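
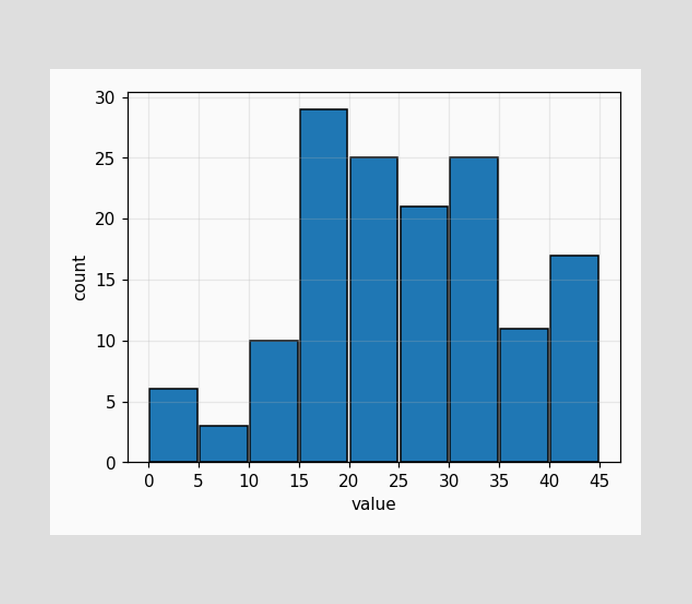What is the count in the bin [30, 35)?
25

The [30, 35) bin has height 25.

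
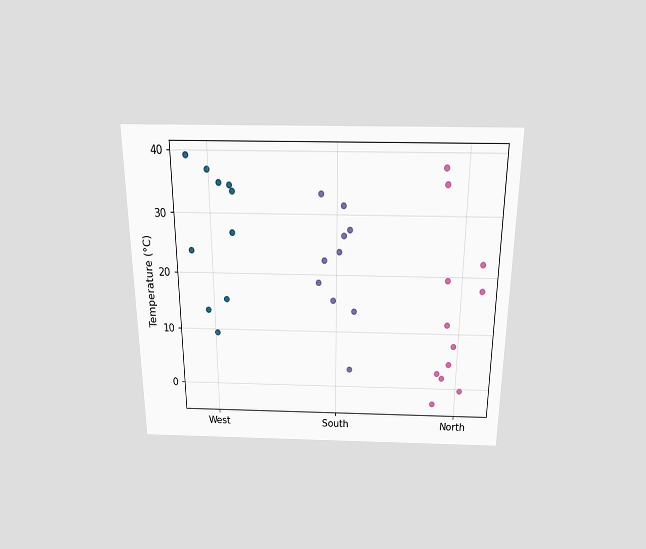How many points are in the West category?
The chart is viewed slightly from above. Counting the markers in the West column gives 10.

10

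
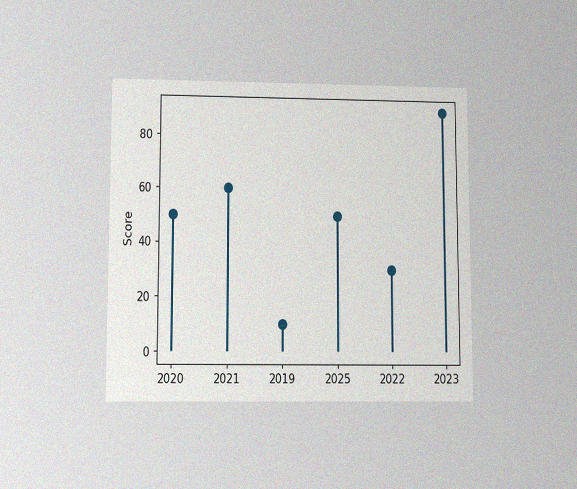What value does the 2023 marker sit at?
The chart is viewed at a slight angle, with some photo noise. The 2023 marker sits at 90.

90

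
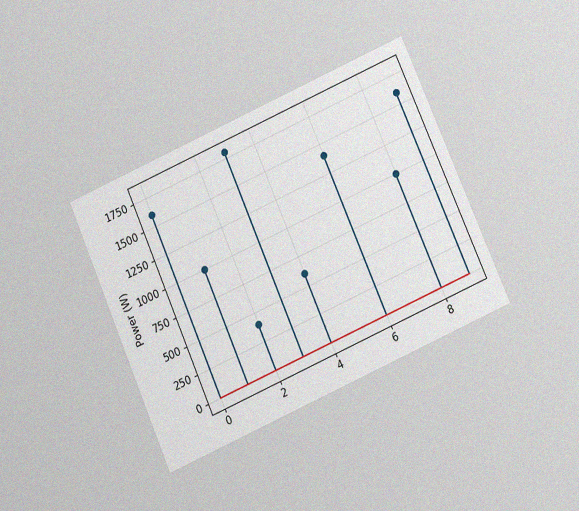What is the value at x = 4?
The chart is tilted about 24° counter-clockwise and viewed slightly from below, with some photo noise. The stem at x=4 reaches 600W.

600W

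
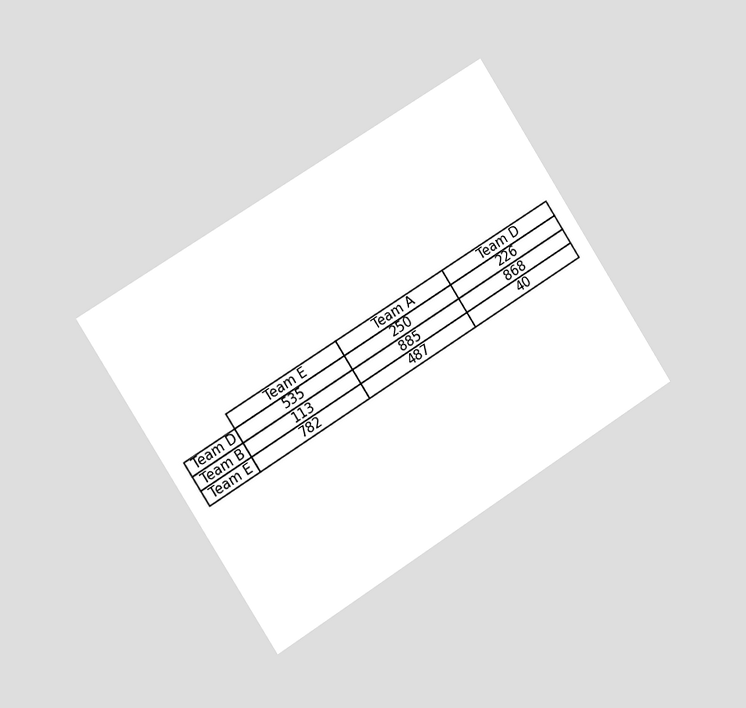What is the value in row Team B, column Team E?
The chart is tilted about 32° counter-clockwise and viewed slightly from the left. The (Team B, Team E) cell reads 113.

113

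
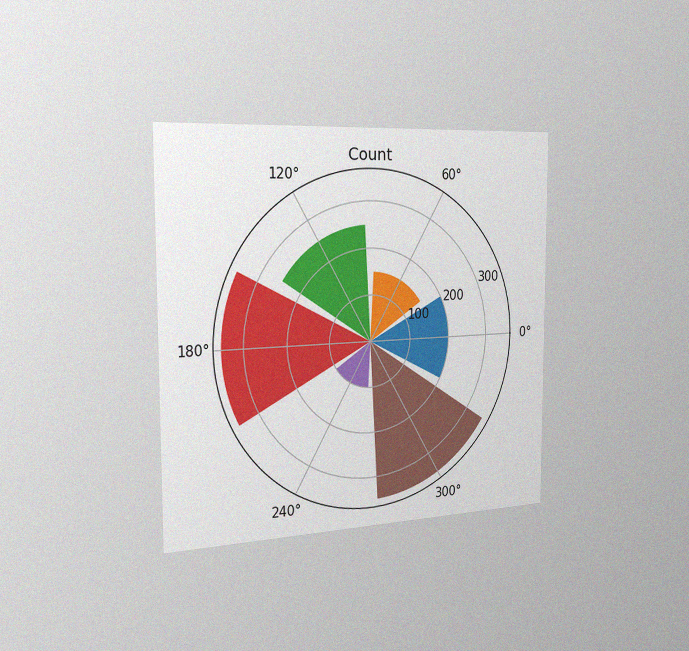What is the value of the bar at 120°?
250

The chart is viewed slightly from the left, with some photo noise. The bar at 120° reaches 250 on the radial axis.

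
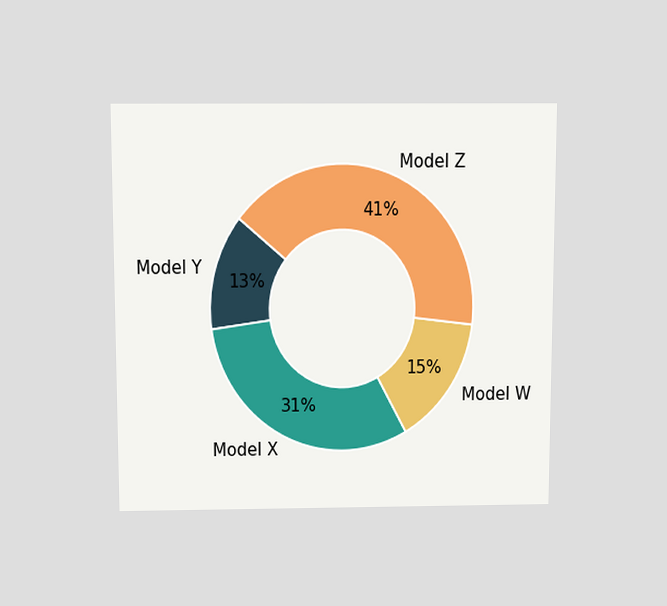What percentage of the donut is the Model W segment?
The chart is viewed slightly from above. The Model W segment takes up 15% of the ring.

15%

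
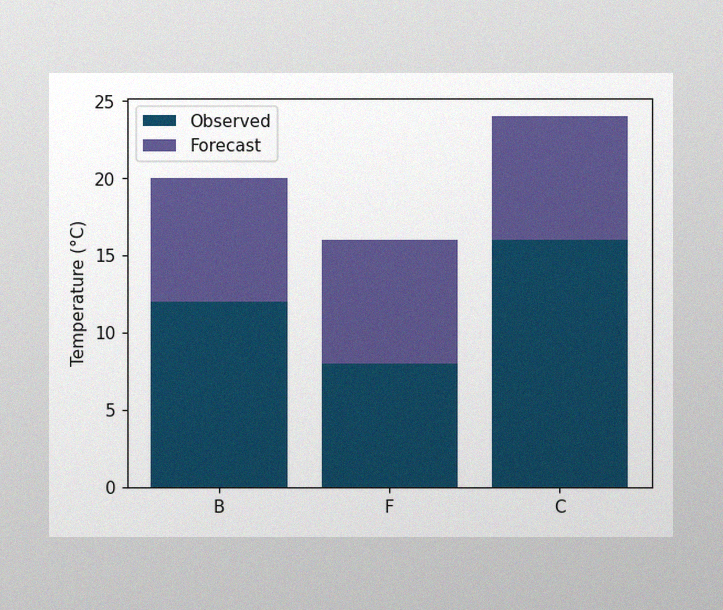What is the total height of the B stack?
The image has some photo noise and uneven lighting. The B stack's top reaches 20°C on the y-axis.

20°C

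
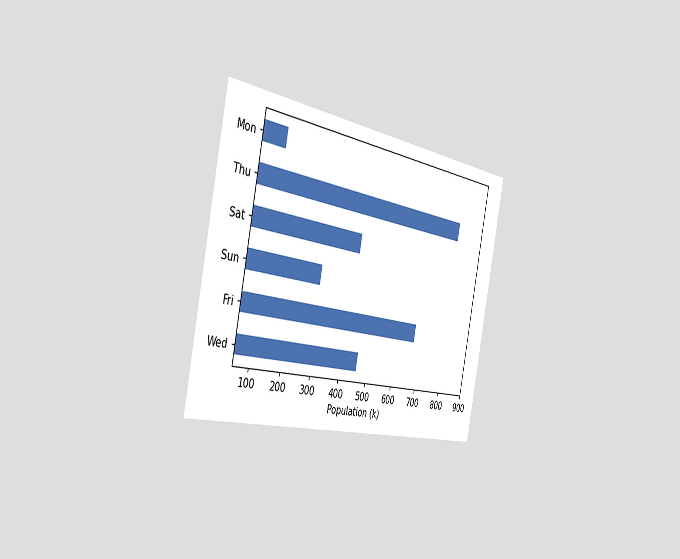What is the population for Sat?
The chart is tilted about 12° clockwise and viewed slightly from the left. Reading along the chart's x-axis, the Sat bar reaches 420k.

420k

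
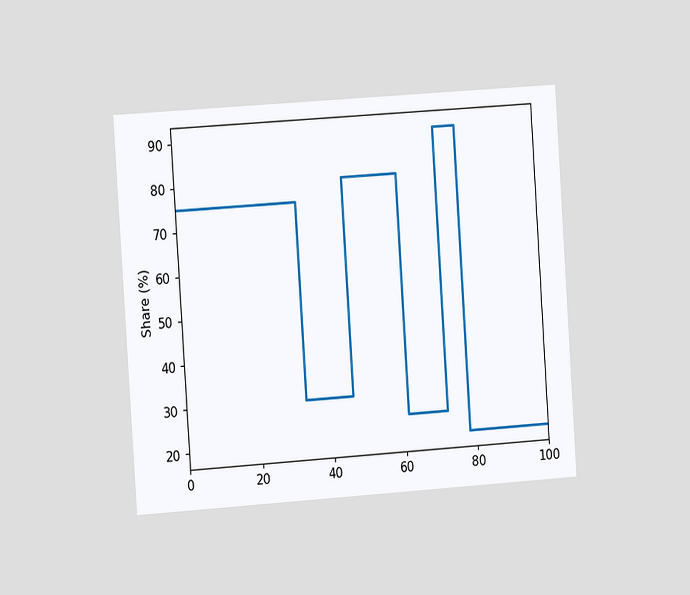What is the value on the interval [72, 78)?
90%

The chart is tilted about 4° counter-clockwise and viewed slightly from the left. On [72, 78) the step sits at 90%.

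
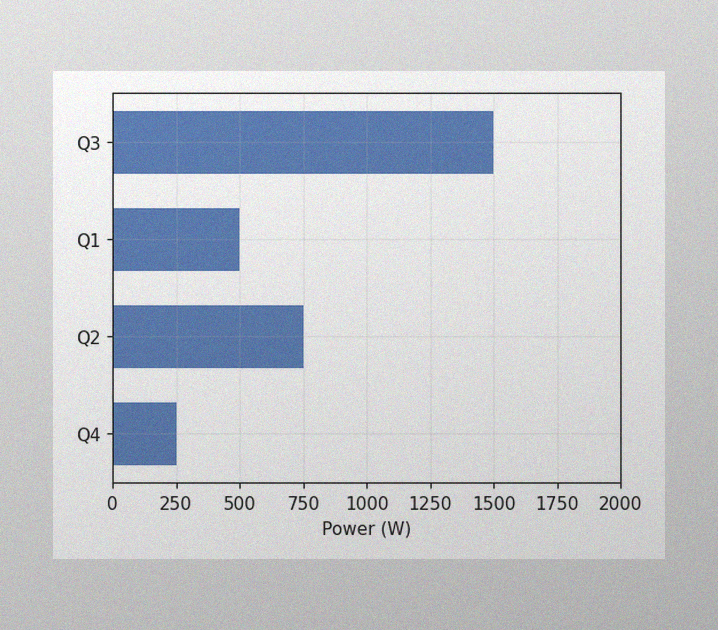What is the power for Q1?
The image has some photo noise and uneven lighting. Reading along the chart's x-axis, the Q1 bar reaches 500W.

500W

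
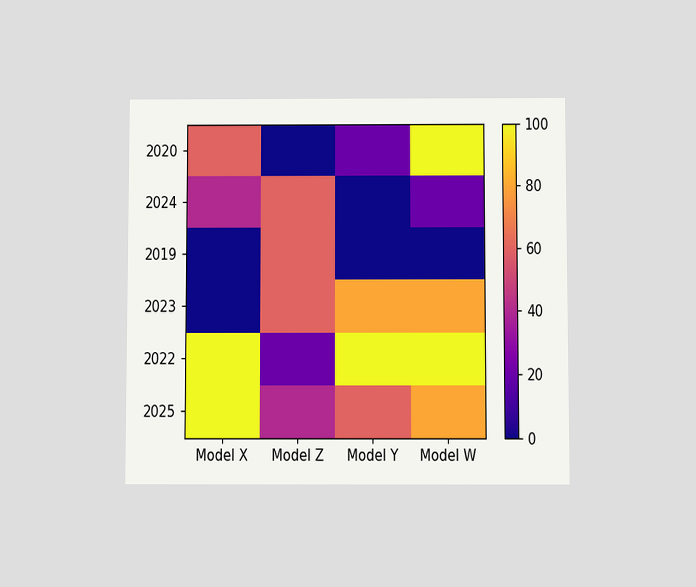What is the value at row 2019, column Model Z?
The chart is viewed slightly from below. Matching cell (2019, Model Z) against the colorbar gives 60.

60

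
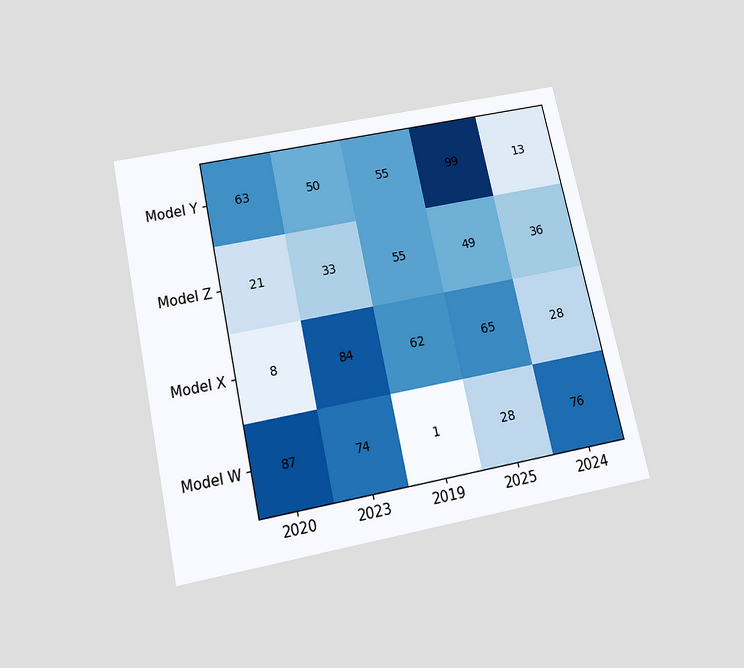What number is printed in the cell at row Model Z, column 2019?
The chart is tilted about 12° counter-clockwise and viewed slightly from below. The (Model Z, 2019) cell reads 55.

55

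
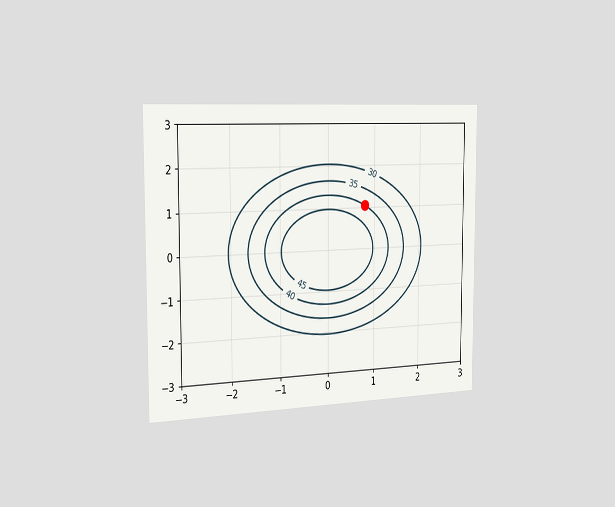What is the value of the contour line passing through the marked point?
The chart is viewed slightly from the left. The marked point sits on the contour labelled 40.

40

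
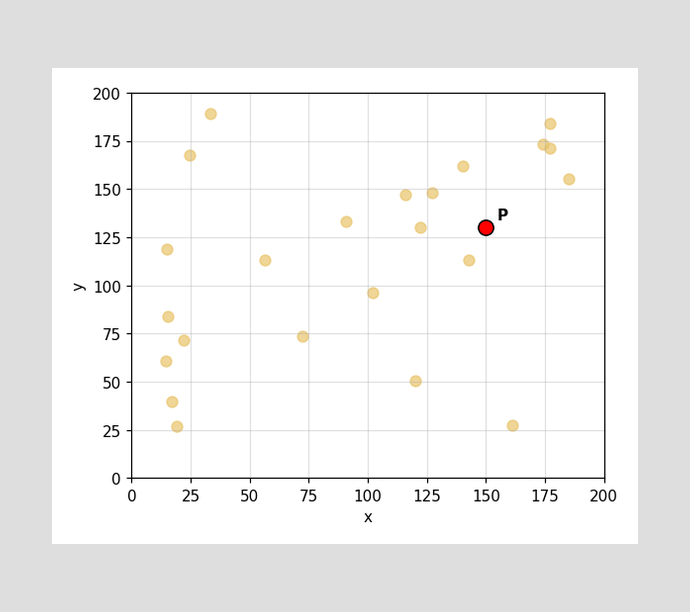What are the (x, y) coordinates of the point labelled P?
(150, 130)

Following the gridlines from P to each axis, P sits at (150, 130).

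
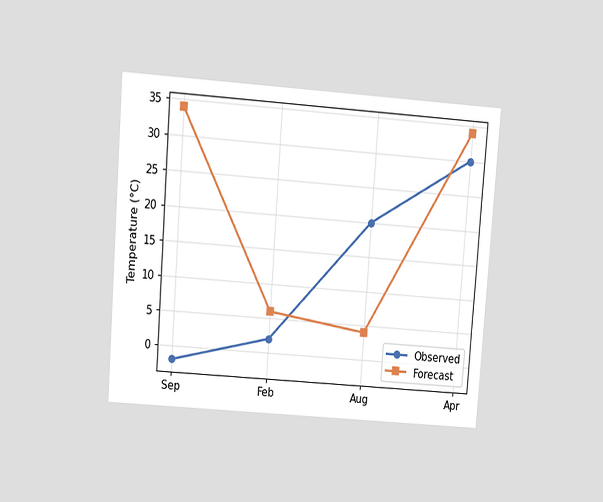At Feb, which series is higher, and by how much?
Forecast, by 4°C

The chart is tilted about 4° clockwise and viewed at a slight angle. At Feb, Forecast sits above the other line by 4°C.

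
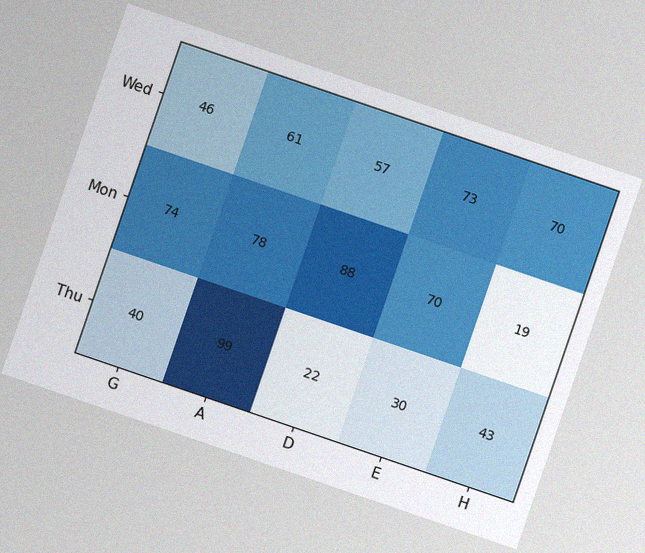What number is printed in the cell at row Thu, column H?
The chart is tilted about 19° clockwise, with some photo noise. The (Thu, H) cell reads 43.

43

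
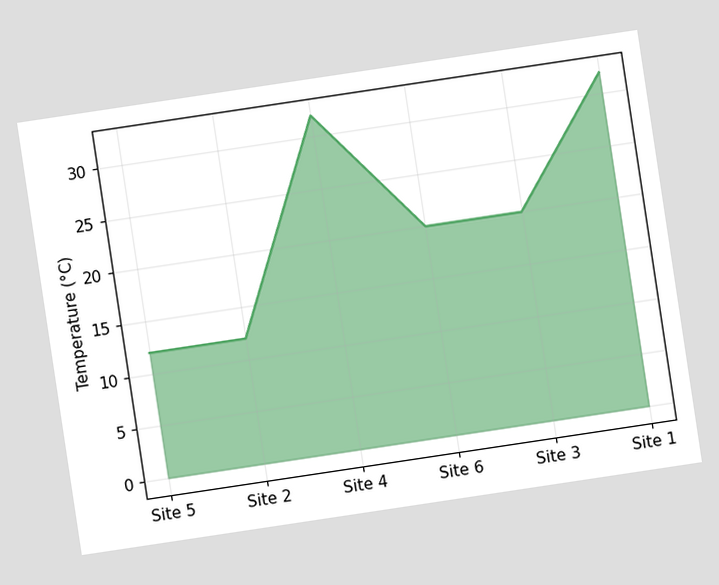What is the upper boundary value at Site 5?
The chart is tilted about 9° counter-clockwise. At Site 5 the upper boundary is at 12°C.

12°C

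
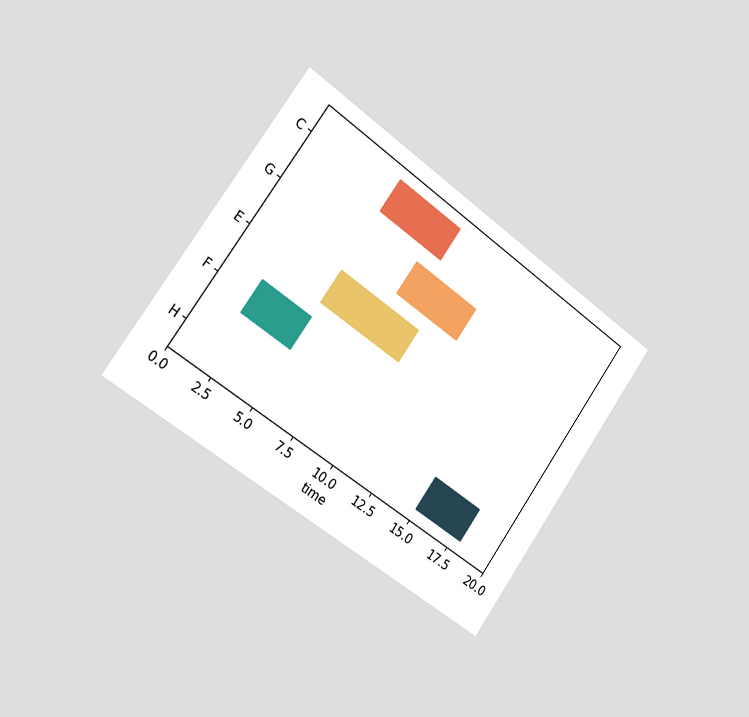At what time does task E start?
5

The chart is tilted about 35° clockwise and viewed slightly from the left. The E bar begins at t=5.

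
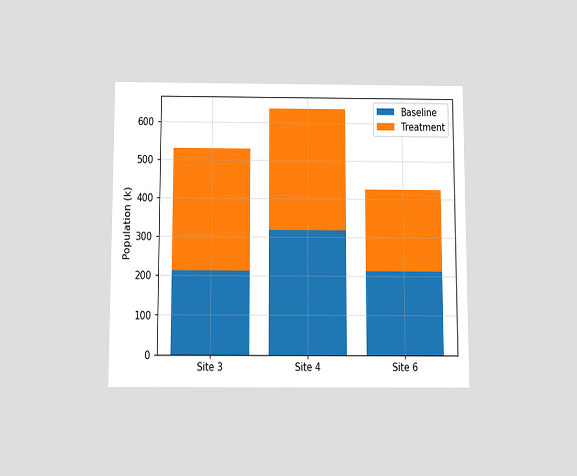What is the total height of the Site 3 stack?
530k

The chart is viewed slightly from below. The Site 3 stack's top reaches 530k on the y-axis.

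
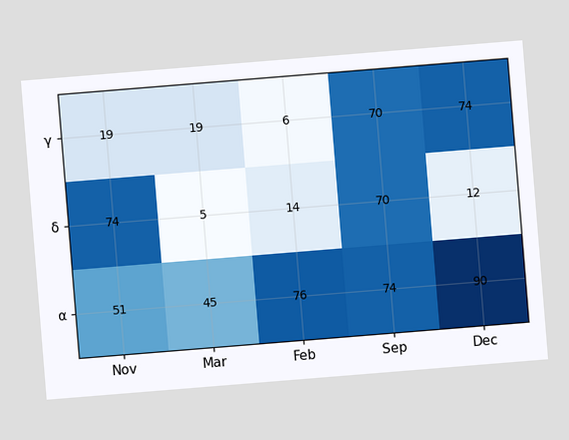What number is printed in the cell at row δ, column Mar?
5

The chart is tilted about 5° counter-clockwise. The (δ, Mar) cell reads 5.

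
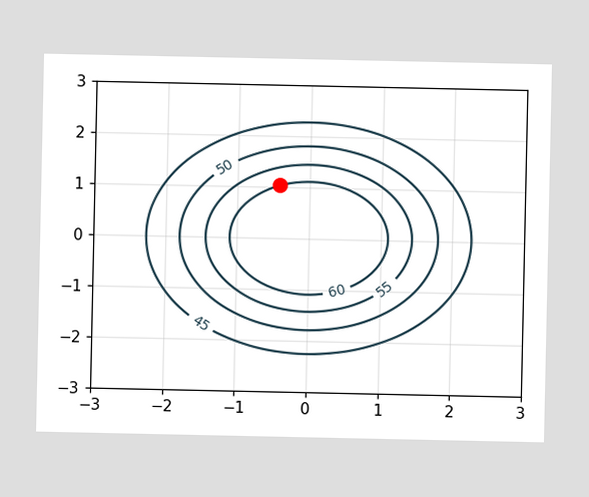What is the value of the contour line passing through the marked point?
The marked point sits on the contour labelled 60.

60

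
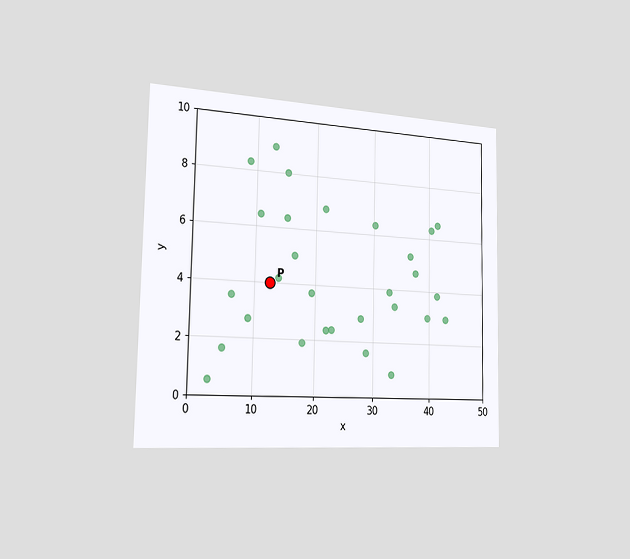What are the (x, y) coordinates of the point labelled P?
(12.5, 4)

The chart is viewed slightly from the left. Following the gridlines from P to each axis, P sits at (12.5, 4).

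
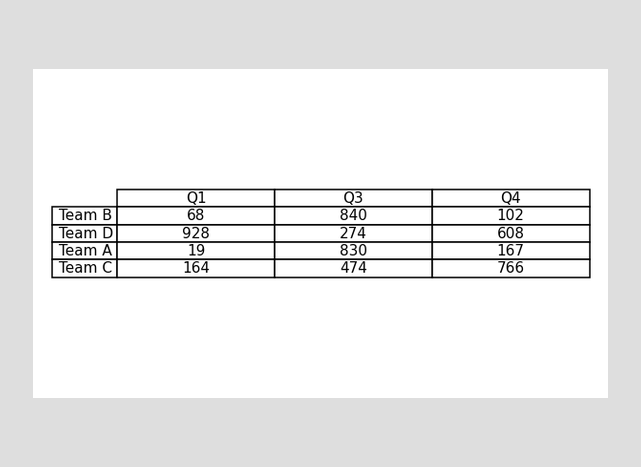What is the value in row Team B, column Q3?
840

The (Team B, Q3) cell reads 840.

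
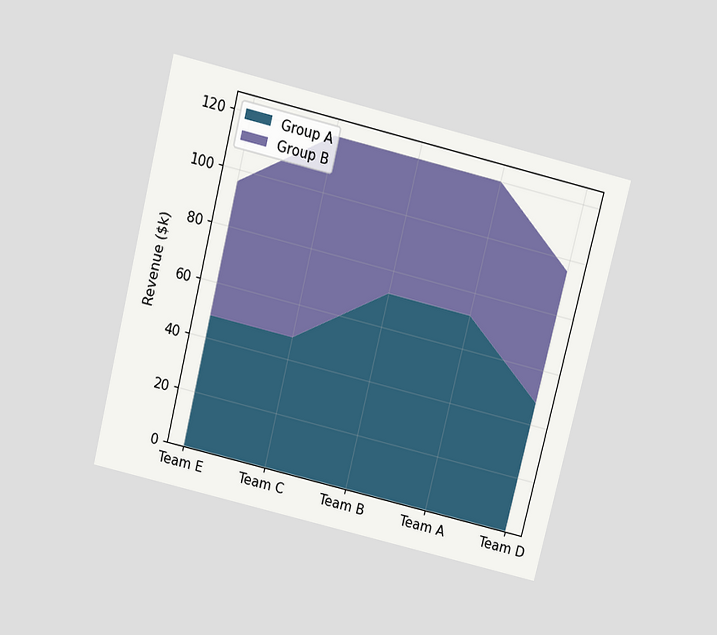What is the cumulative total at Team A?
The chart is tilted about 14° clockwise and viewed slightly from above. The stacked total at Team A reaches $120k.

$120k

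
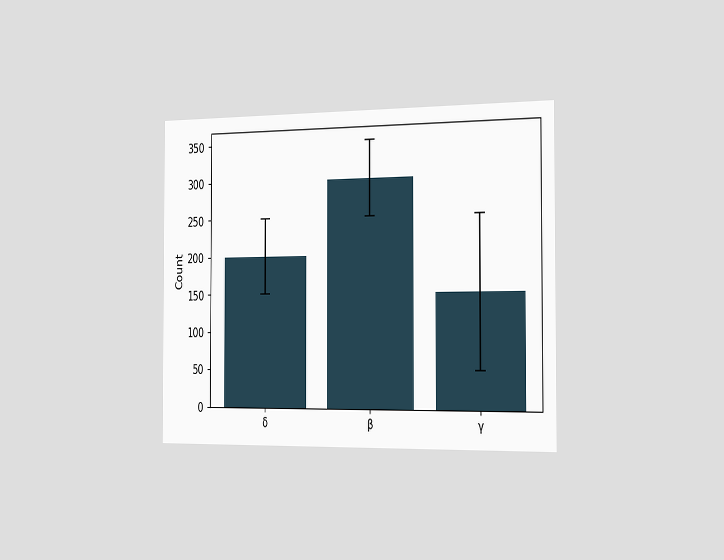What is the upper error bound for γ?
The chart is viewed slightly from the right. The γ bar's upper whisker reaches 250.

250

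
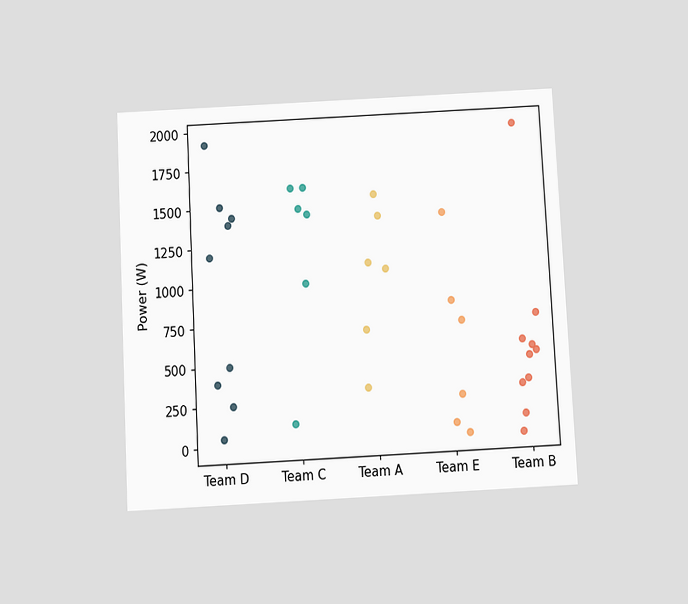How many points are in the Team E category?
6

The chart is tilted about 3° counter-clockwise and viewed slightly from below. Counting the markers in the Team E column gives 6.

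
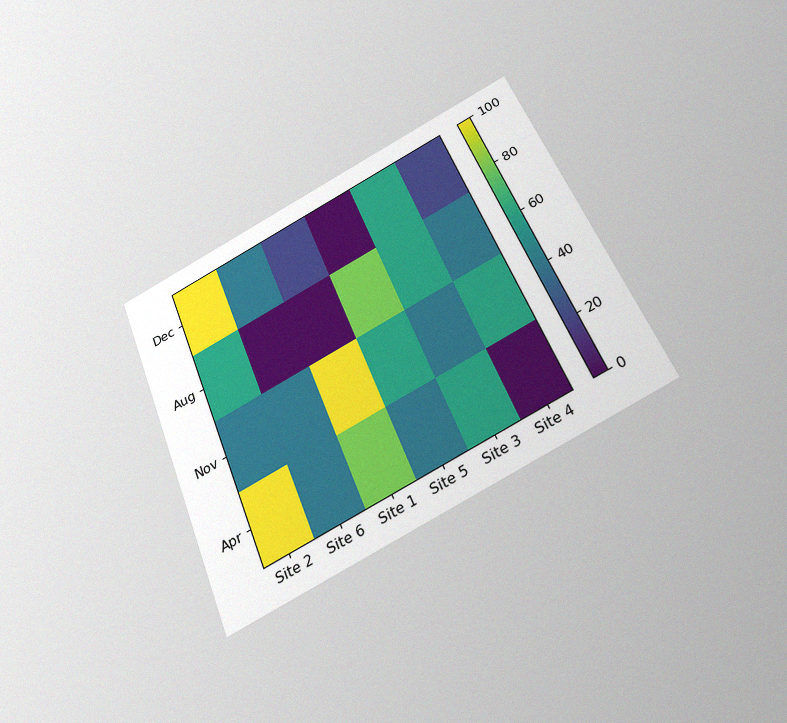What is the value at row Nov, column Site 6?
The chart is tilted about 22° counter-clockwise and viewed slightly from below, with some photo noise. Matching cell (Nov, Site 6) against the colorbar gives 40.

40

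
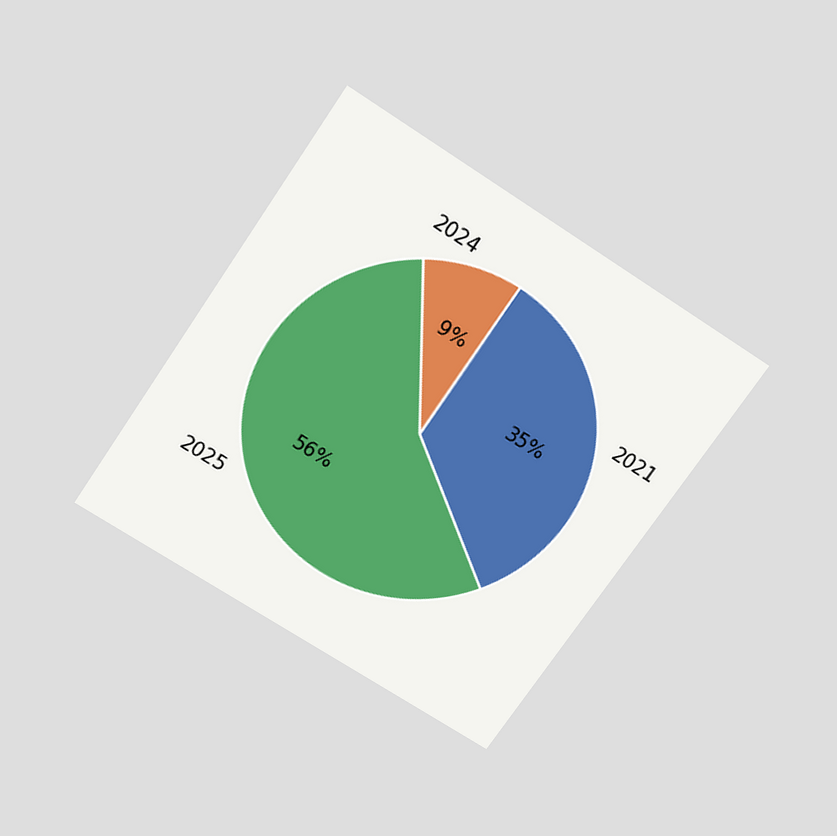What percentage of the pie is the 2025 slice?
56%

The chart is tilted about 34° clockwise and viewed slightly from above. The 2025 slice takes up 56% of the pie.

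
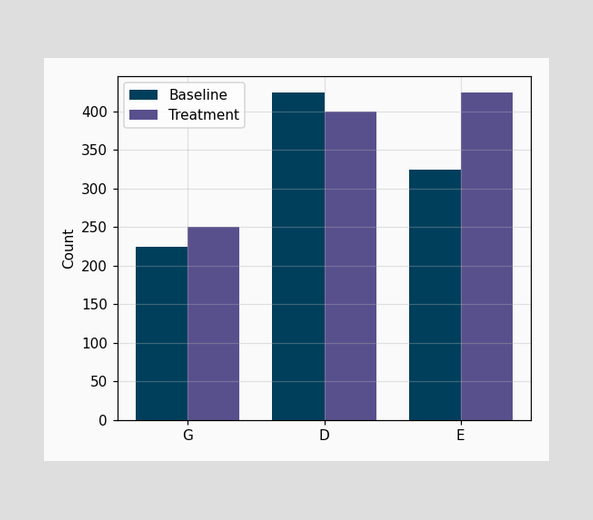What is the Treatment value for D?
The Treatment bar at D reaches 400 on the y-axis.

400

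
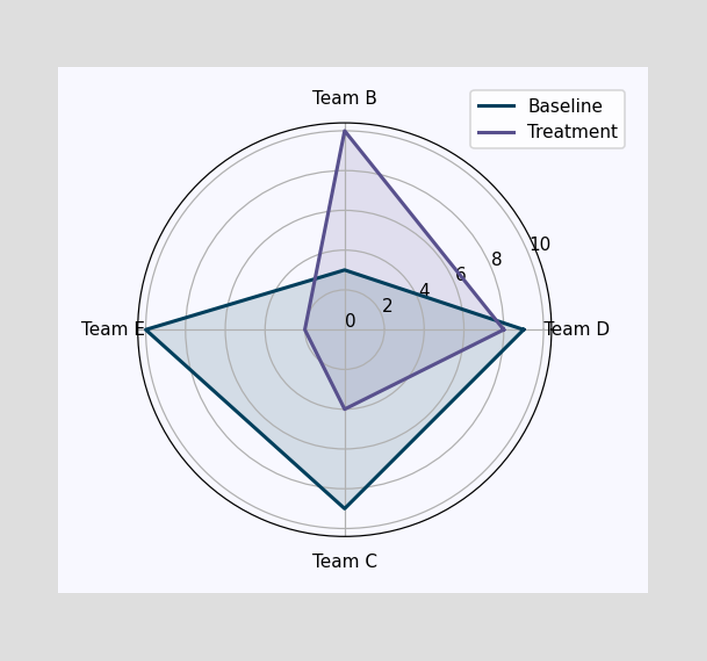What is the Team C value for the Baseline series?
On the Team C axis, Baseline reaches 9.

9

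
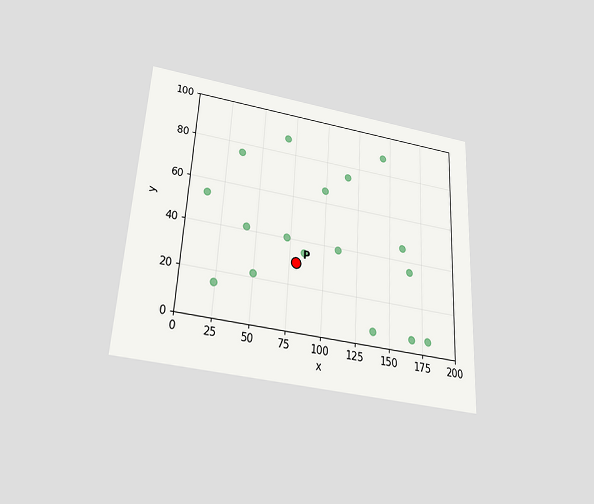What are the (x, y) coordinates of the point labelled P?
(80, 30)

The chart is tilted about 3° clockwise and viewed slightly from below. Following the gridlines from P to each axis, P sits at (80, 30).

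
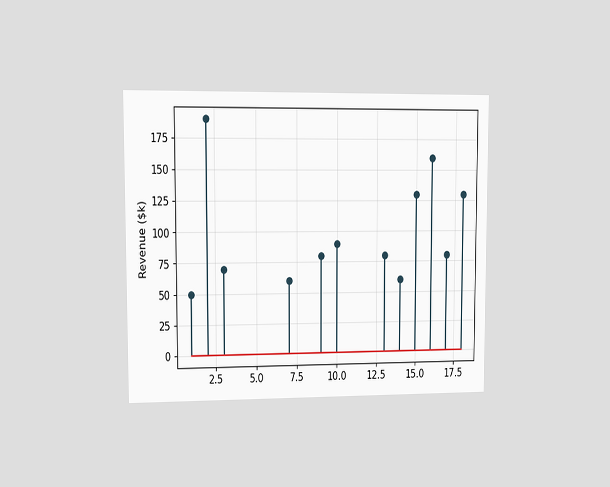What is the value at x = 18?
The chart is viewed at a slight angle. The stem at x=18 reaches $130k.

$130k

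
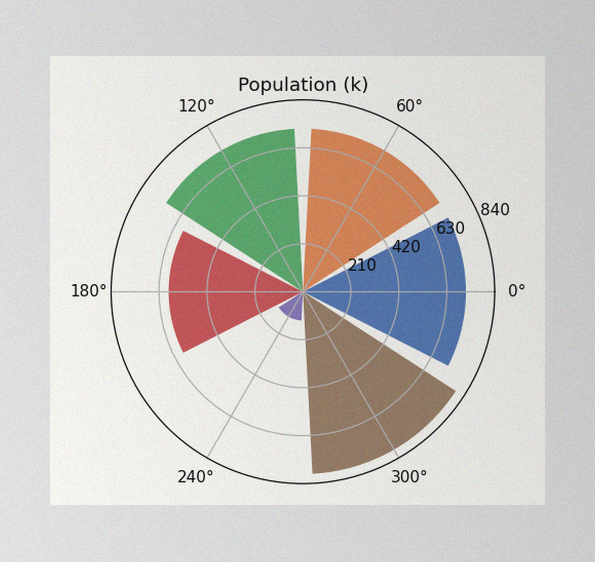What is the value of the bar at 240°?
The image has some photo noise and uneven lighting. The bar at 240° reaches 126k on the radial axis.

126k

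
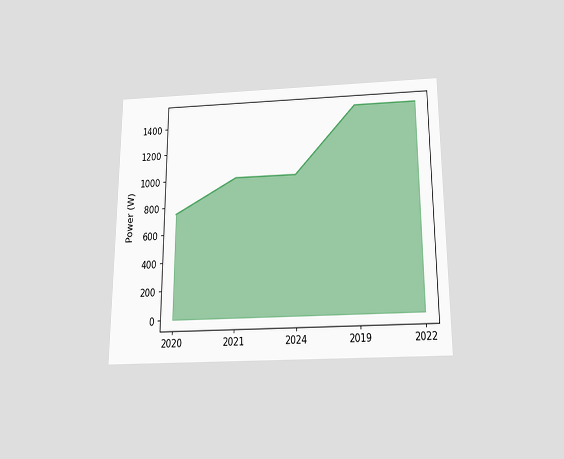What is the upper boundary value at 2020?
The chart is viewed slightly from below. At 2020 the upper boundary is at 750W.

750W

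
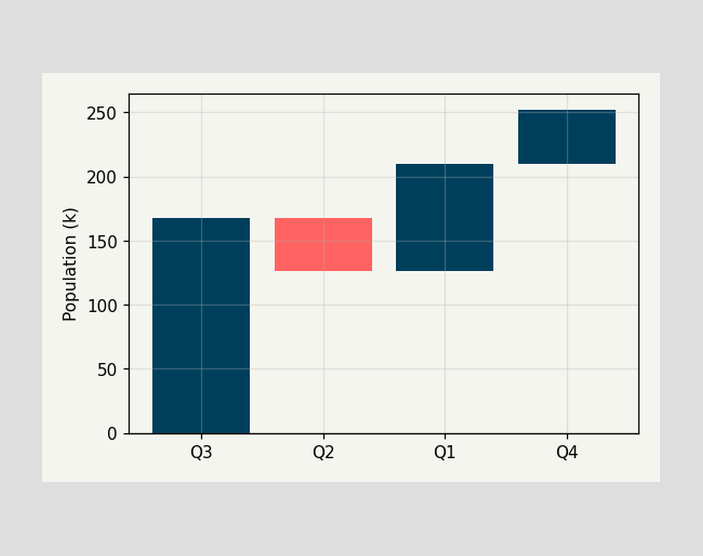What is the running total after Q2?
126k

After Q2 the running total reaches 126k.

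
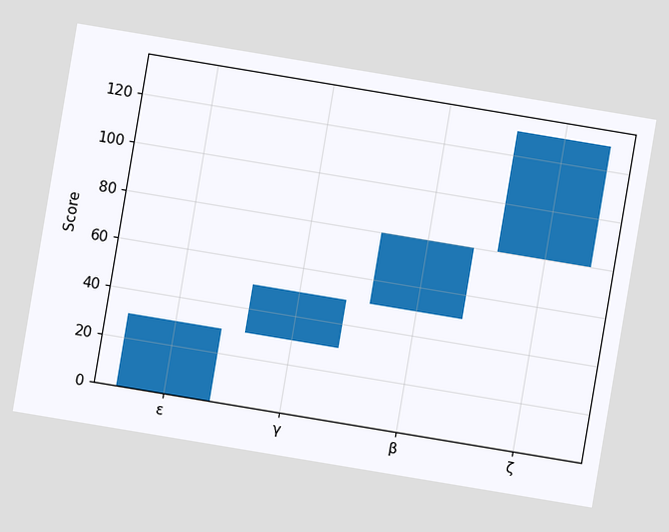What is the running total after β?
80

The chart is tilted about 9° clockwise. After β the running total reaches 80.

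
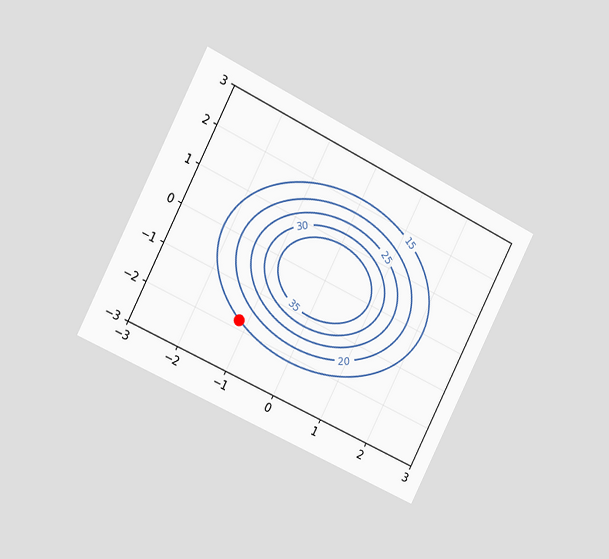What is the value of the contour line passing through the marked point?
15

The chart is tilted about 27° clockwise and viewed slightly from the left. The marked point sits on the contour labelled 15.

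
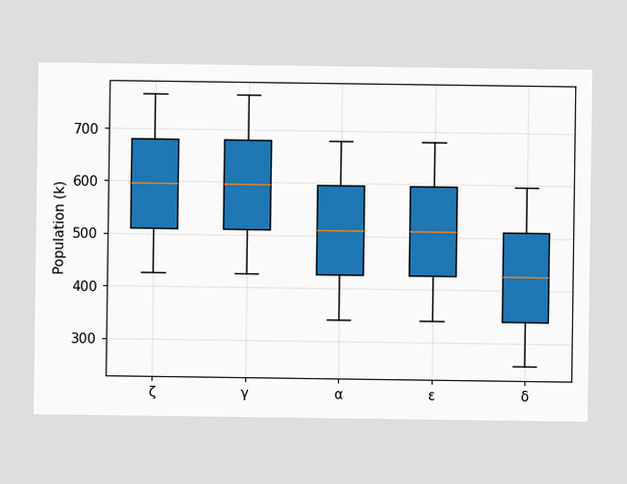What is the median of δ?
The median line in the δ box sits at 425k.

425k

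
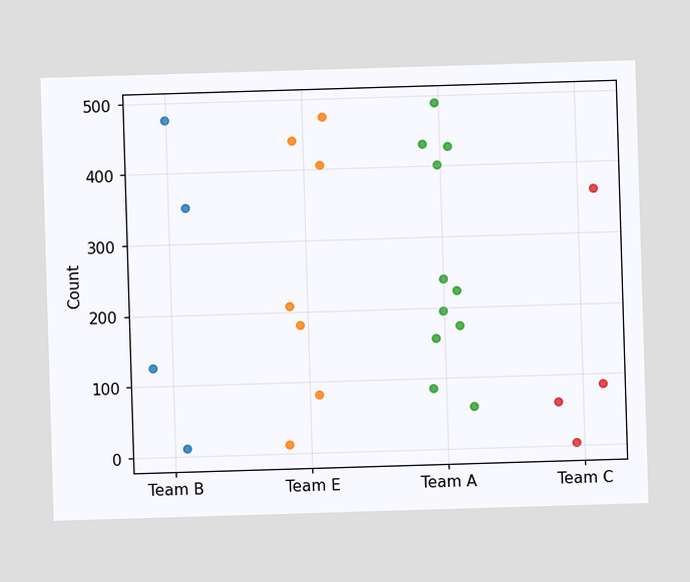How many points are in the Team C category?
Counting the markers in the Team C column gives 4.

4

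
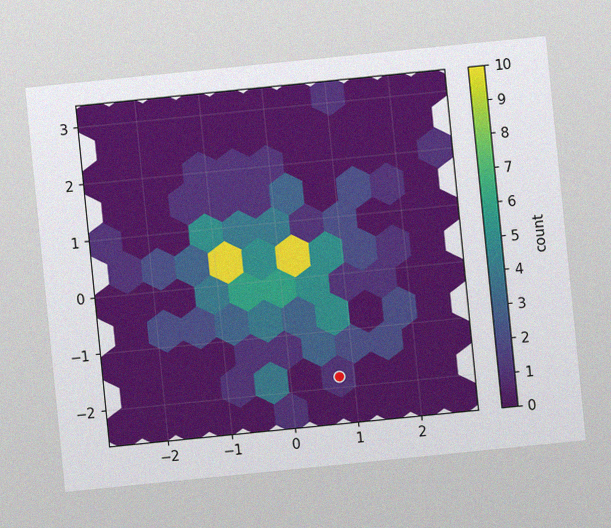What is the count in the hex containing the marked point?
1

The chart is tilted about 6° counter-clockwise, with some photo noise. The marked hex reads 1 on the colorbar.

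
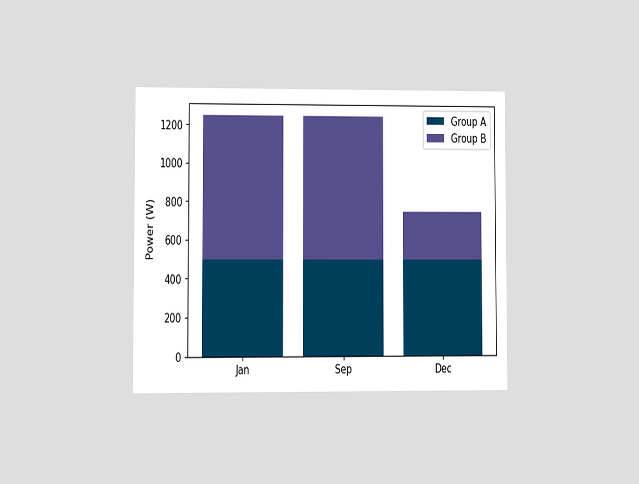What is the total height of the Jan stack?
1250W

The chart is viewed at a slight angle. The Jan stack's top reaches 1250W on the y-axis.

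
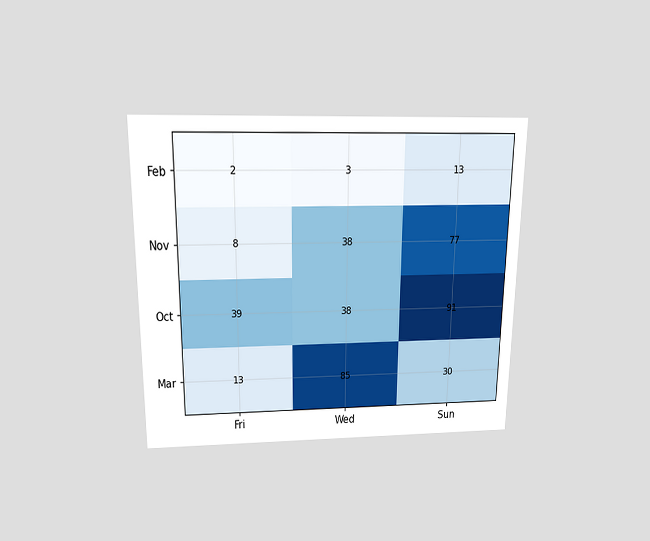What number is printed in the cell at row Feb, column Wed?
The chart is viewed slightly from above. The (Feb, Wed) cell reads 3.

3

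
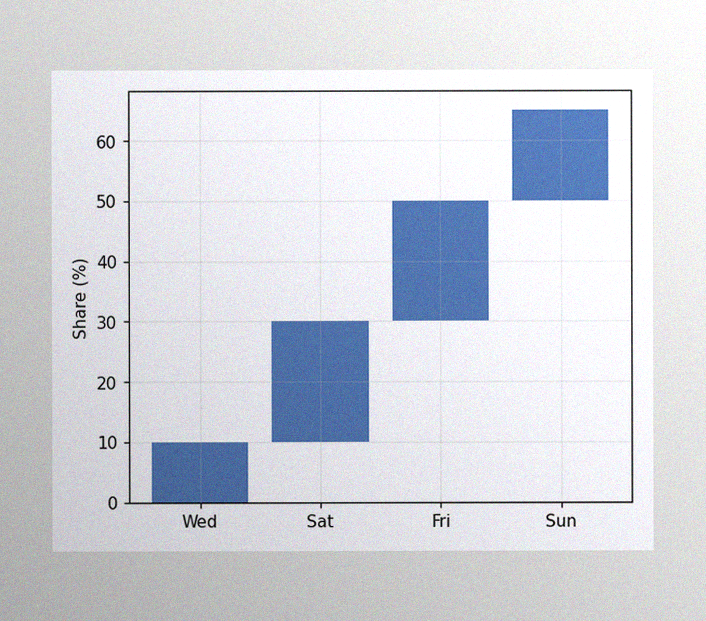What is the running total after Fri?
The image has some photo noise and uneven lighting. After Fri the running total reaches 50%.

50%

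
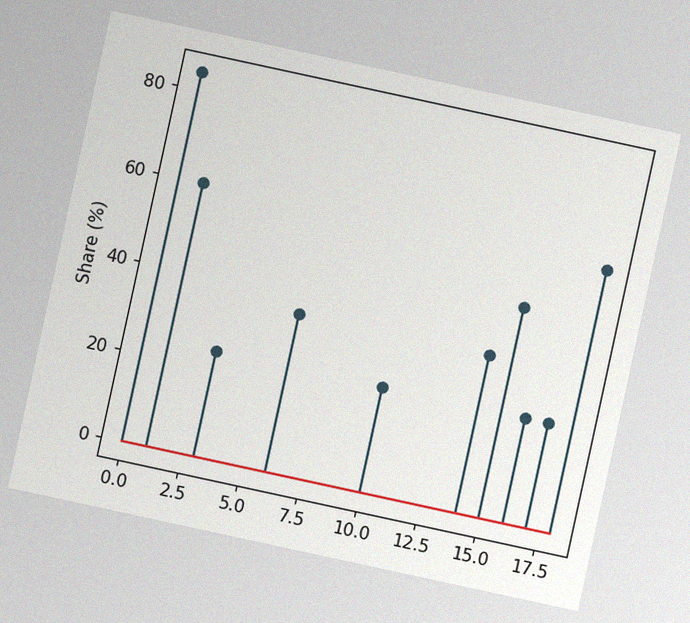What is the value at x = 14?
The chart is tilted about 12° clockwise, with some photo noise. The stem at x=14 reaches 36%.

36%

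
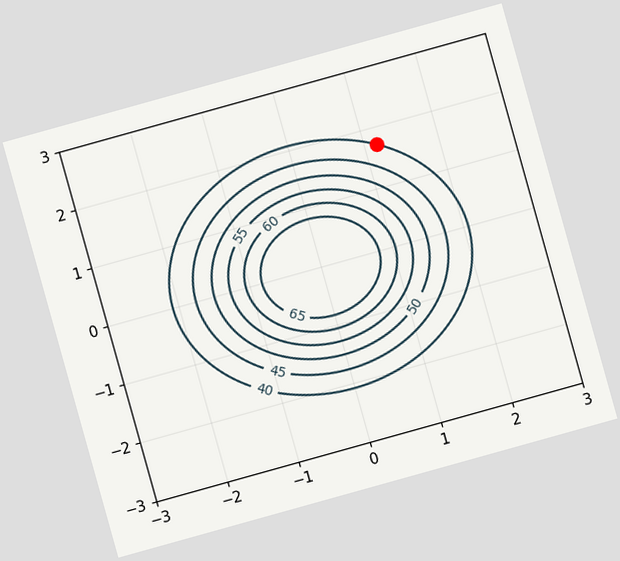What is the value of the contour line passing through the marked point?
The chart is tilted about 16° counter-clockwise. The marked point sits on the contour labelled 40.

40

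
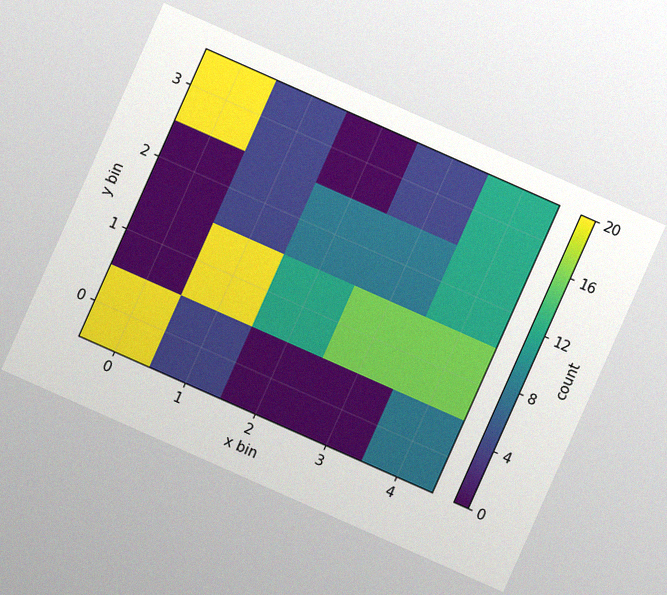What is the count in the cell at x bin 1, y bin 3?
The chart is tilted about 24° clockwise, with some photo noise. Matching the cell (1, 3) against the colorbar gives 4.

4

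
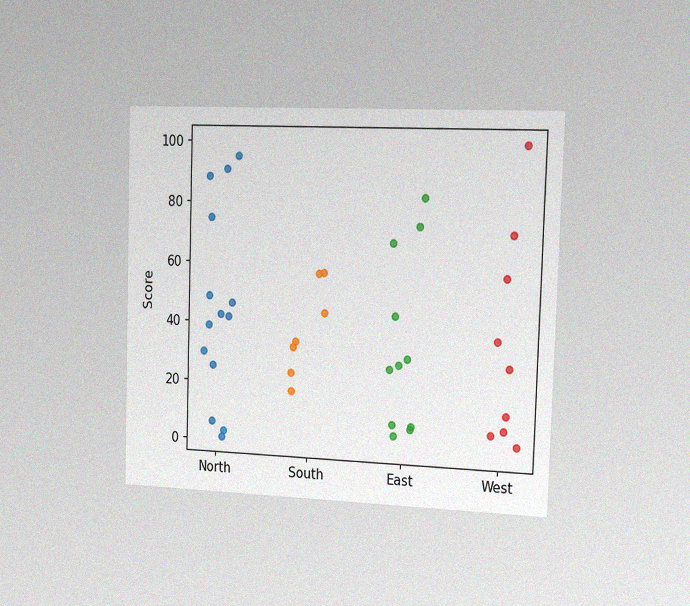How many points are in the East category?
The chart is viewed slightly from the right, with some photo noise. Counting the markers in the East column gives 11.

11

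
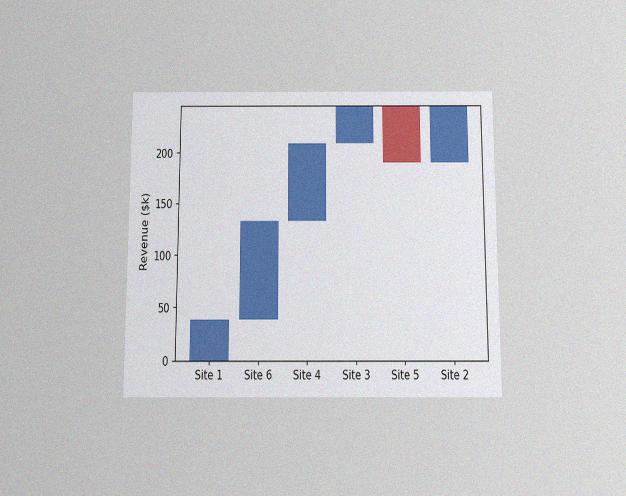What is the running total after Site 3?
The chart is viewed slightly from below, with some photo noise. After Site 3 the running total reaches $247k.

$247k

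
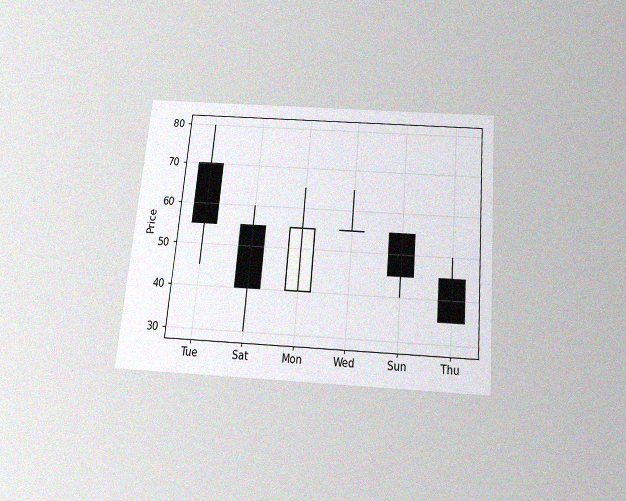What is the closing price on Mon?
55

The chart is tilted about 5° clockwise and viewed slightly from below, with some photo noise. The Mon candle closes at 55.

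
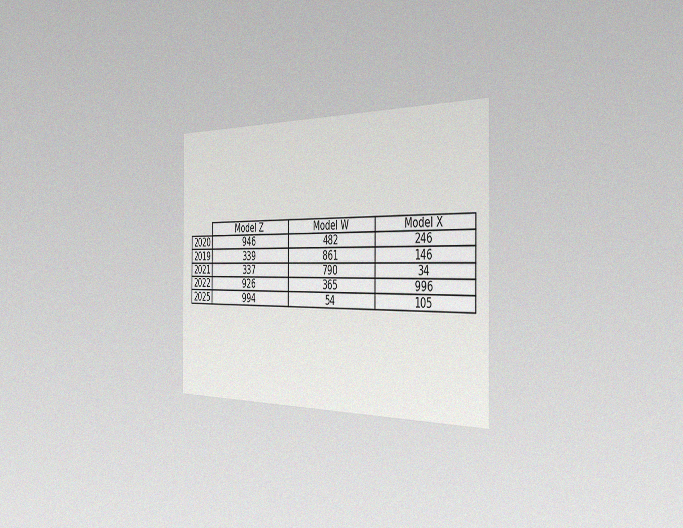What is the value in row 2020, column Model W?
The chart is viewed slightly from the right, with some photo noise. The (2020, Model W) cell reads 482.

482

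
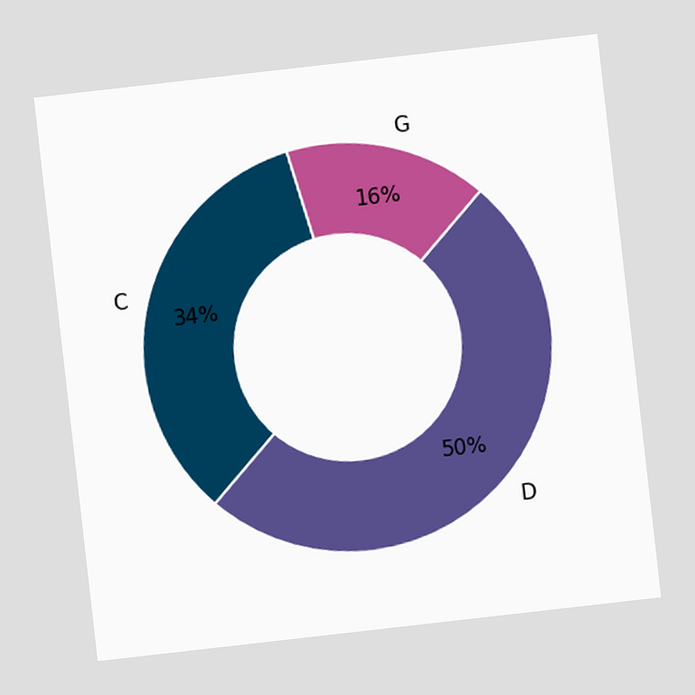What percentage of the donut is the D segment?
The chart is tilted about 6° counter-clockwise. The D segment takes up 50% of the ring.

50%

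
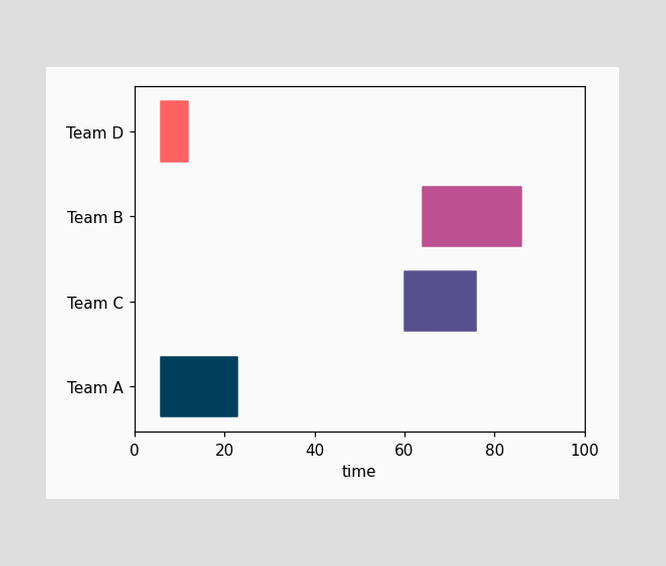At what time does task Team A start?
The Team A bar begins at t=6.

6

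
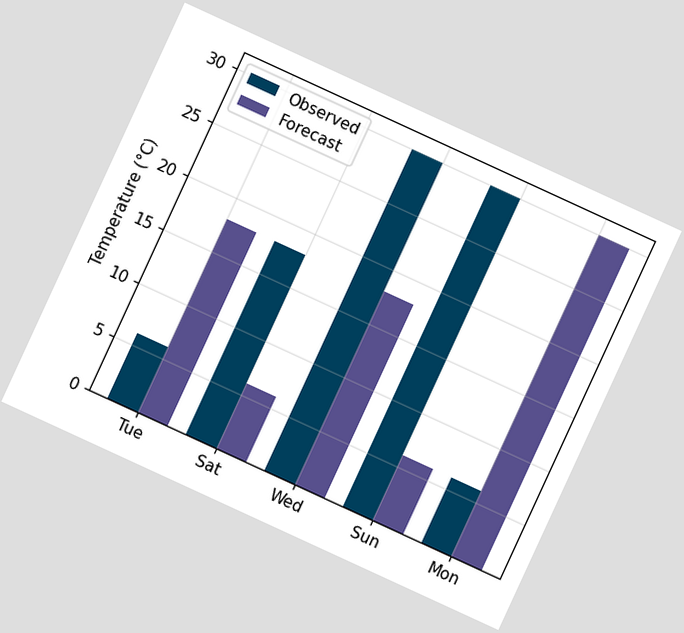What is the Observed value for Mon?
The chart is tilted about 25° clockwise. The Observed bar at Mon reaches 6°C on the y-axis.

6°C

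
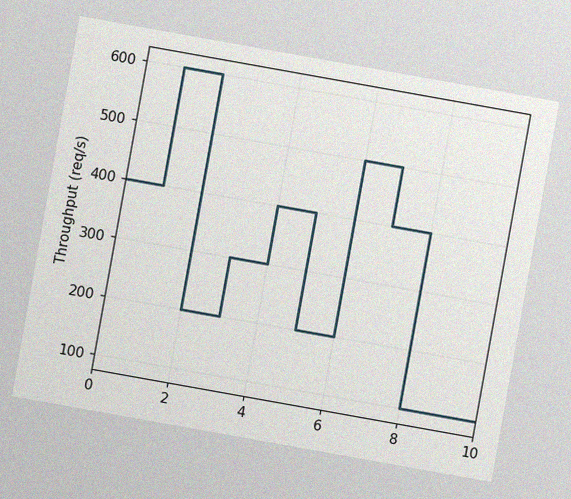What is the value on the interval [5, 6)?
200req/s

The chart is tilted about 10° clockwise, with some photo noise. On [5, 6) the step sits at 200req/s.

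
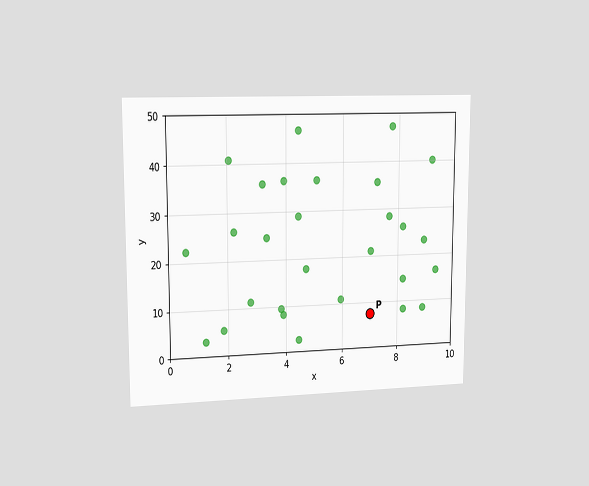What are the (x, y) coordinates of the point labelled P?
(7, 7.5)

The chart is viewed slightly from the left. Following the gridlines from P to each axis, P sits at (7, 7.5).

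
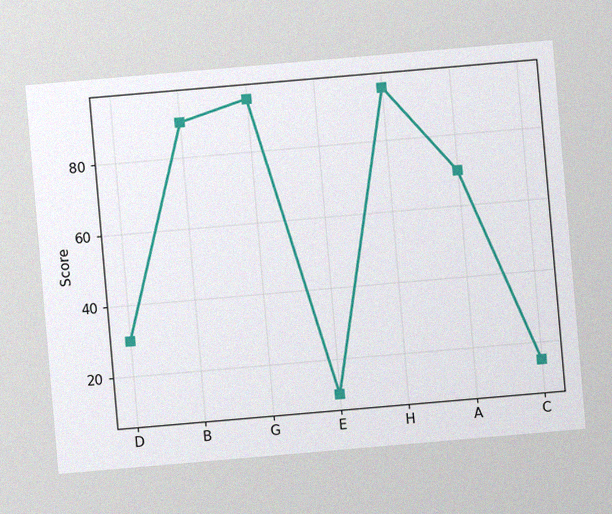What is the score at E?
The chart is tilted about 5° counter-clockwise, with some photo noise. At E, the line is at 10.

10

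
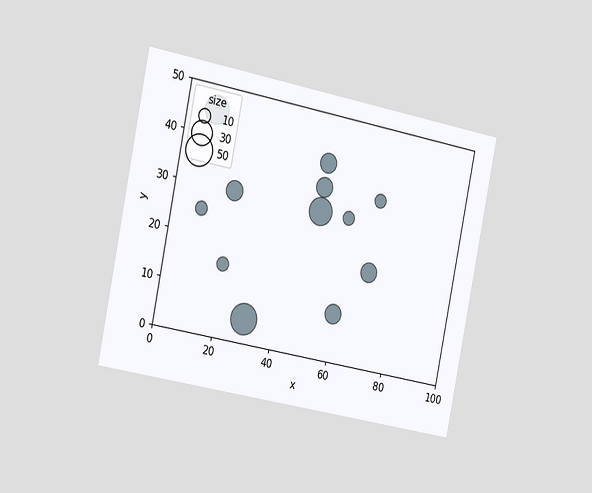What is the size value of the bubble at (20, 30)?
The chart is tilted about 11° clockwise and viewed slightly from the left. Matching the bubble at (20, 30) against the size legend gives 20.

20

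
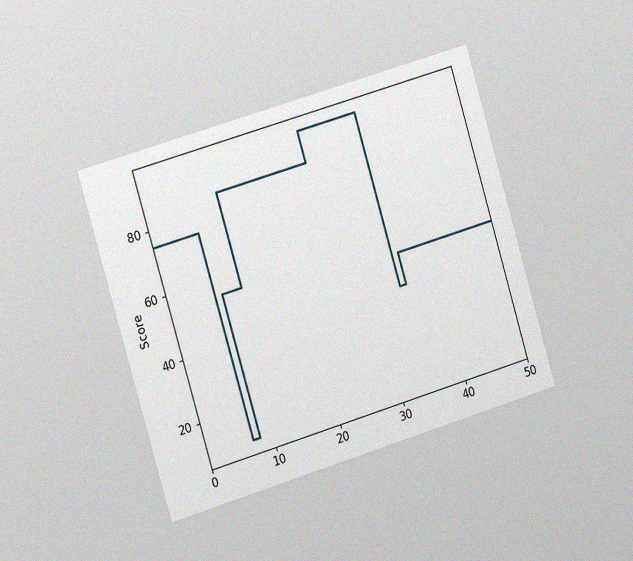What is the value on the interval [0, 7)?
The chart is tilted about 17° counter-clockwise and viewed slightly from the left, with some photo noise. On [0, 7) the step sits at 75.

75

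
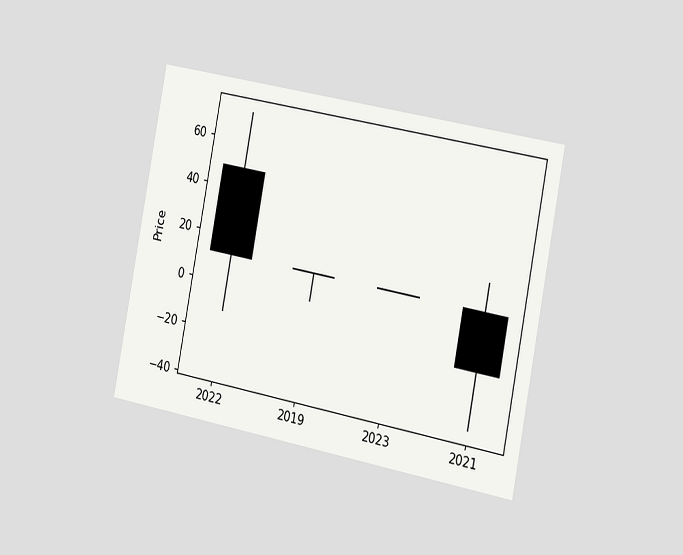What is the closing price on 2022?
The chart is tilted about 11° clockwise and viewed slightly from the right. The 2022 candle closes at 12.

12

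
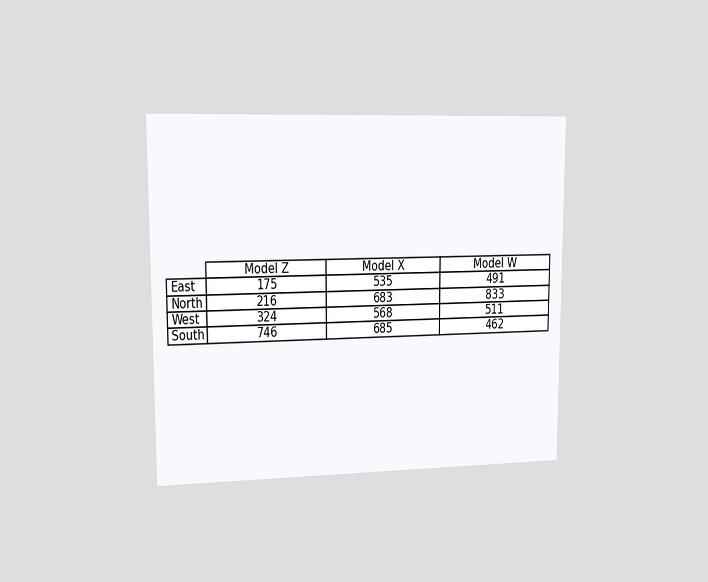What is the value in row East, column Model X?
535

The chart is viewed slightly from the left. The (East, Model X) cell reads 535.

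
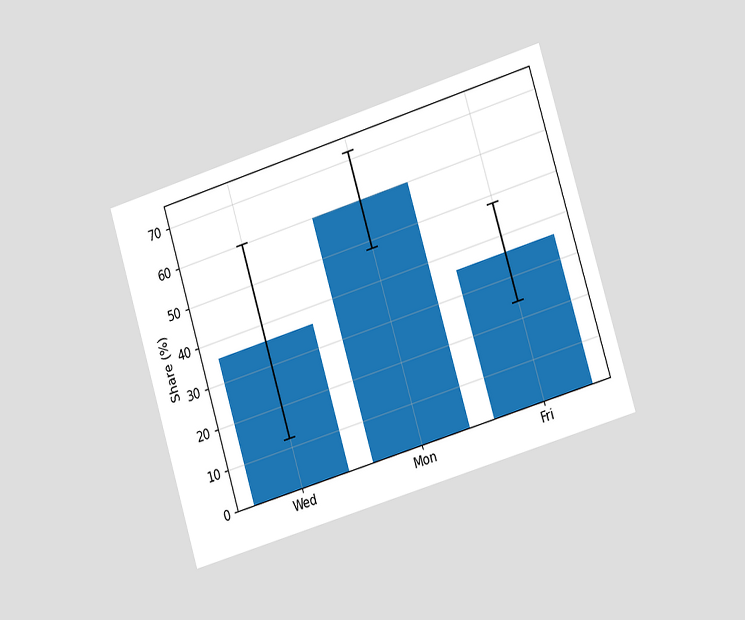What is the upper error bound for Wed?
60%

The chart is tilted about 17° counter-clockwise and viewed slightly from the right. The Wed bar's upper whisker reaches 60%.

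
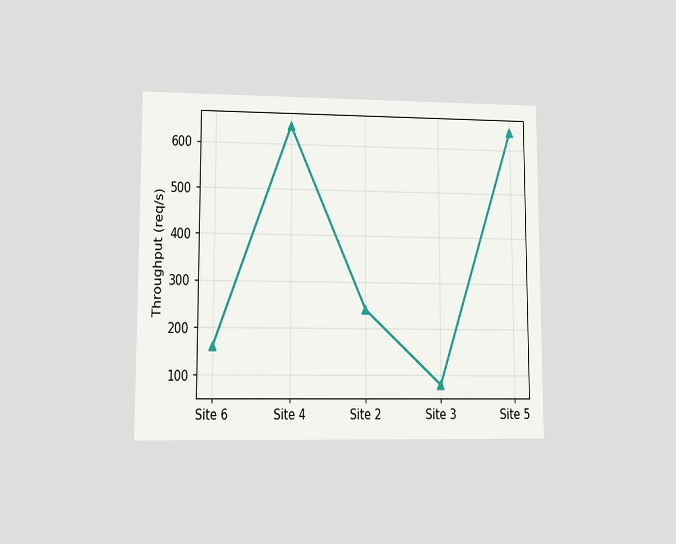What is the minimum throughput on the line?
80req/s

The chart is viewed at a slight angle. The lowest point is at Site 3, and reading across to the y-axis gives 80req/s.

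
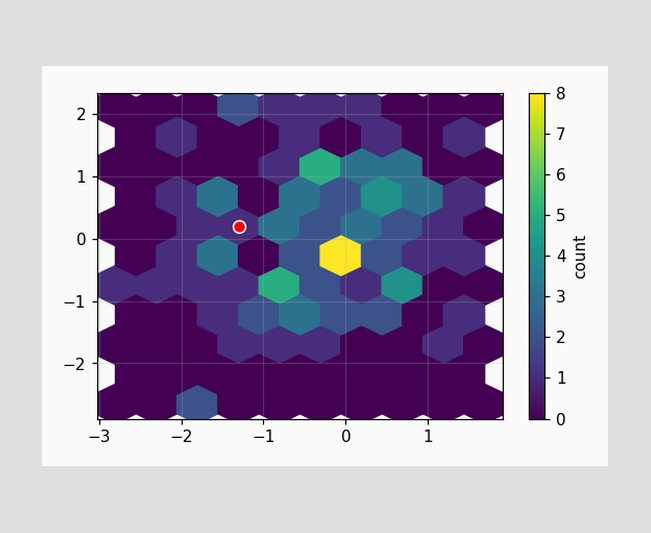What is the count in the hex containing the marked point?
1

The marked hex reads 1 on the colorbar.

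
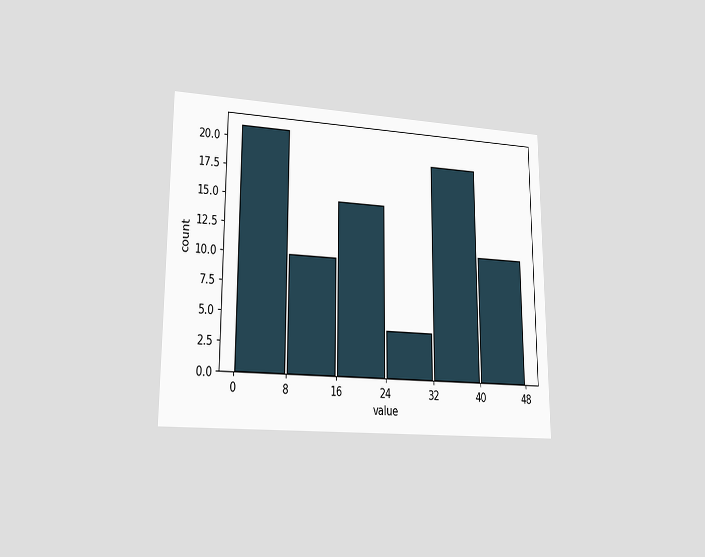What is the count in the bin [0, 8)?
21

The chart is viewed at a slight angle. The [0, 8) bin has height 21.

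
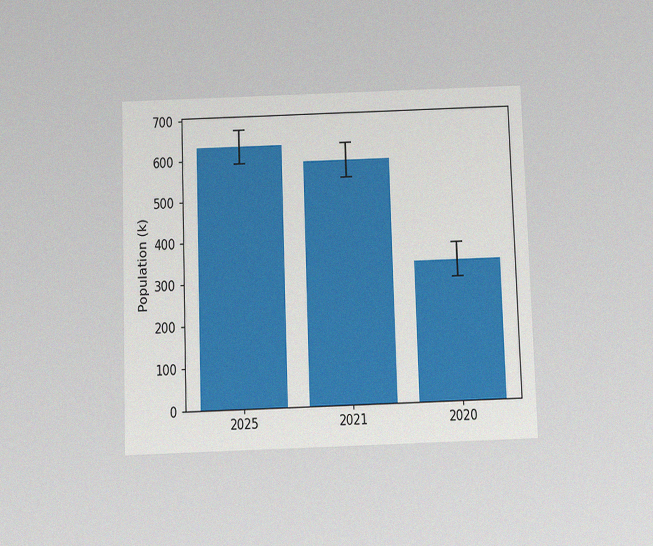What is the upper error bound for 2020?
The chart is viewed slightly from below, with some photo noise. The 2020 bar's upper whisker reaches 378k.

378k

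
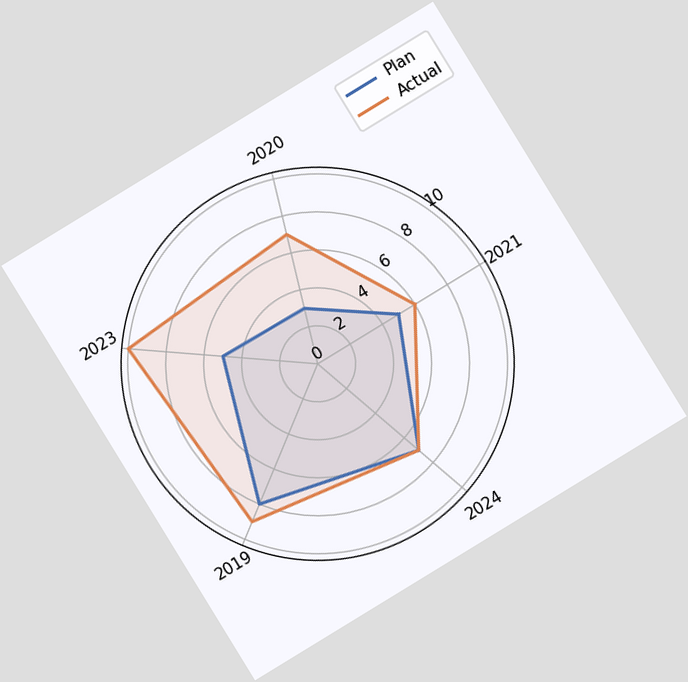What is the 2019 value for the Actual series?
9

The chart is tilted about 31° counter-clockwise. On the 2019 axis, Actual reaches 9.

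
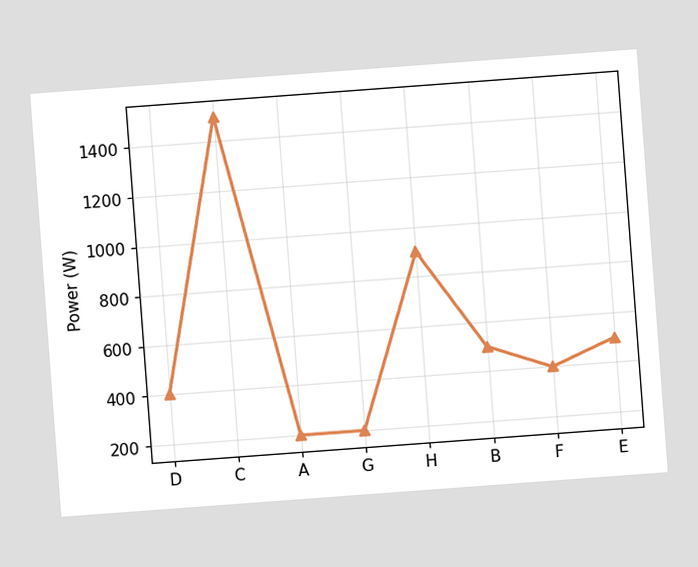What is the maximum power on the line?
1500W

The chart is tilted about 4° counter-clockwise. The highest point is at C, and reading across to the y-axis gives 1500W.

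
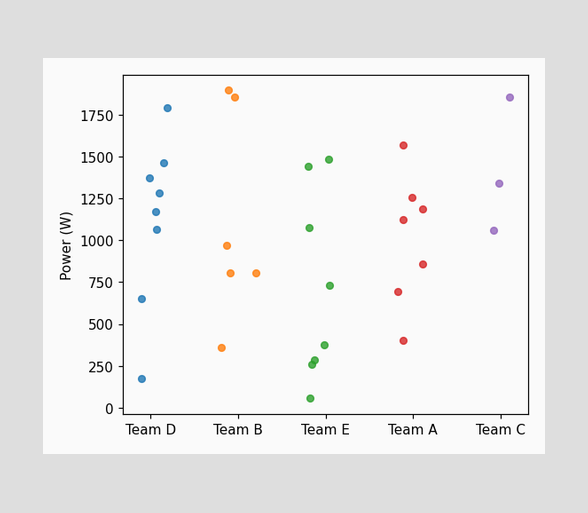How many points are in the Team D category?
8

Counting the markers in the Team D column gives 8.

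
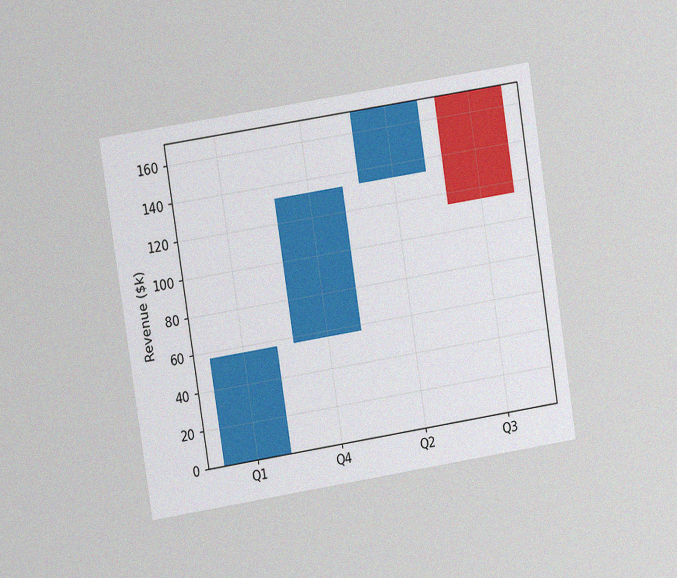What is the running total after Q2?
The chart is tilted about 9° counter-clockwise and viewed at a slight angle, with some photo noise. After Q2 the running total reaches $171k.

$171k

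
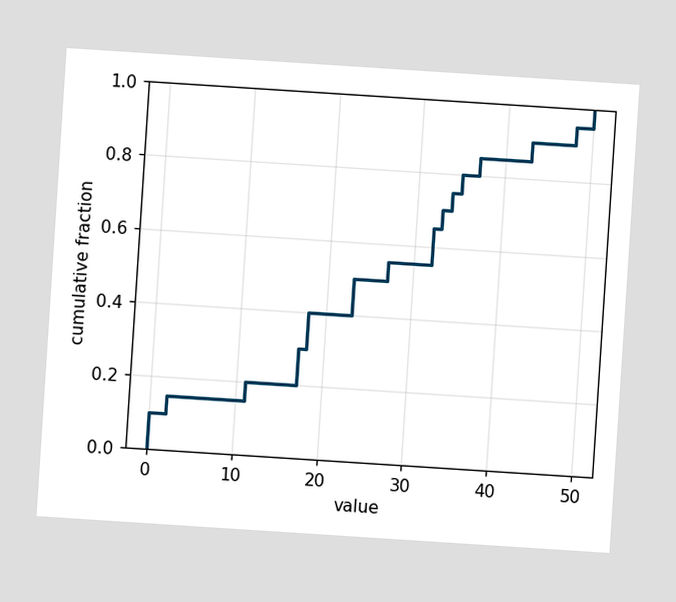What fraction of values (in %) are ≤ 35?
The chart is tilted about 4° clockwise. At x=35 the ECDF step is at 80%.

80%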